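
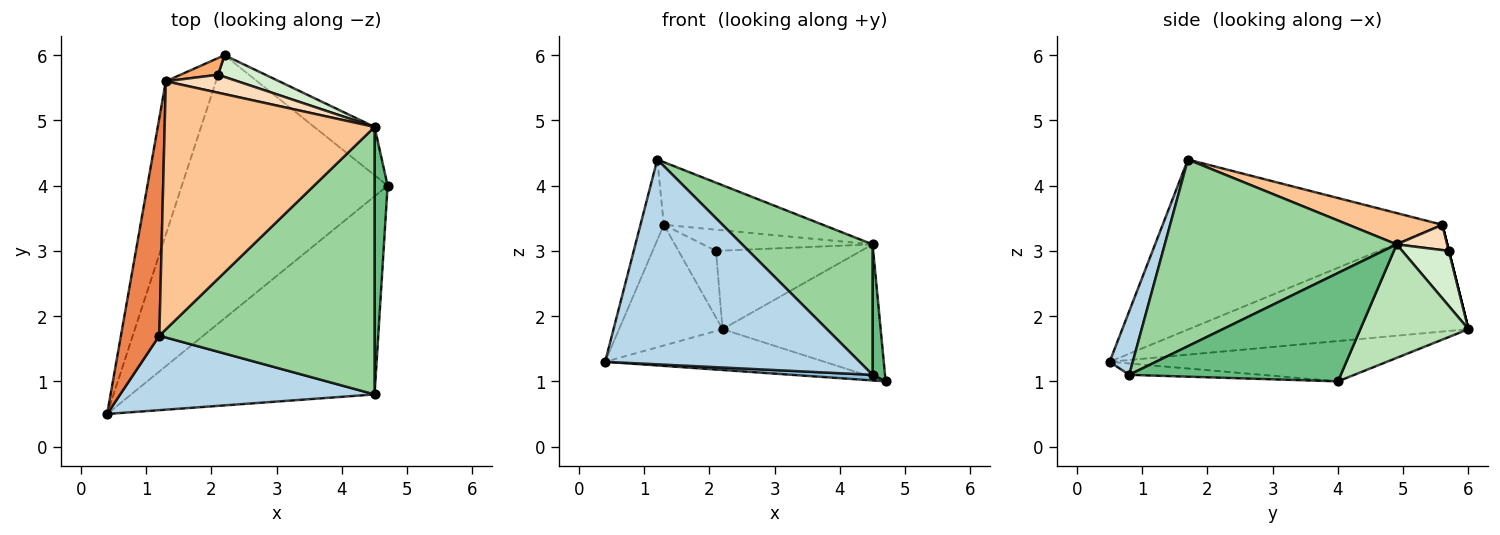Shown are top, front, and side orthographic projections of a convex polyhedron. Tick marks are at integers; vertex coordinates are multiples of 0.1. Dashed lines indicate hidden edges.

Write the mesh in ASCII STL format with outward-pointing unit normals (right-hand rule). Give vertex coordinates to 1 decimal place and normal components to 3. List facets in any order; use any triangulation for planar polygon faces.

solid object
 facet normal -0.190 0.150 -0.970
  outer loop
   vertex 2.2 6.0 1.8
   vertex 4.7 4.0 1.0
   vertex 0.4 0.5 1.3
  endloop
 endfacet
 facet normal -0.047 -0.028 -0.999
  outer loop
   vertex 4.5 0.8 1.1
   vertex 0.4 0.5 1.3
   vertex 4.7 4.0 1.0
  endloop
 endfacet
 facet normal 0.085 -0.936 0.341
  outer loop
   vertex 4.5 0.8 1.1
   vertex 1.2 1.7 4.4
   vertex 0.4 0.5 1.3
  endloop
 endfacet
 facet normal -0.858 0.318 -0.403
  outer loop
   vertex 1.3 5.6 3.4
   vertex 2.2 6.0 1.8
   vertex 0.4 0.5 1.3
  endloop
 endfacet
 facet normal -0.972 0.081 0.219
  outer loop
   vertex 1.3 5.6 3.4
   vertex 0.4 0.5 1.3
   vertex 1.2 1.7 4.4
  endloop
 endfacet
 facet normal 0.000 0.970 0.243
  outer loop
   vertex 2.1 5.7 3.0
   vertex 2.2 6.0 1.8
   vertex 1.3 5.6 3.4
  endloop
 endfacet
 facet normal 0.143 0.242 0.960
  outer loop
   vertex 4.5 4.9 3.1
   vertex 1.3 5.6 3.4
   vertex 1.2 1.7 4.4
  endloop
 endfacet
 facet normal 0.222 0.744 0.630
  outer loop
   vertex 4.5 4.9 3.1
   vertex 2.1 5.7 3.0
   vertex 1.3 5.6 3.4
  endloop
 endfacet
 facet normal 0.991 -0.058 0.119
  outer loop
   vertex 4.5 4.9 3.1
   vertex 4.5 0.8 1.1
   vertex 4.7 4.0 1.0
  endloop
 endfacet
 facet normal 0.615 -0.346 0.709
  outer loop
   vertex 4.5 4.9 3.1
   vertex 1.2 1.7 4.4
   vertex 4.5 0.8 1.1
  endloop
 endfacet
 facet normal 0.541 0.791 -0.287
  outer loop
   vertex 4.5 4.9 3.1
   vertex 4.7 4.0 1.0
   vertex 2.2 6.0 1.8
  endloop
 endfacet
 facet normal 0.296 0.921 0.255
  outer loop
   vertex 4.5 4.9 3.1
   vertex 2.2 6.0 1.8
   vertex 2.1 5.7 3.0
  endloop
 endfacet
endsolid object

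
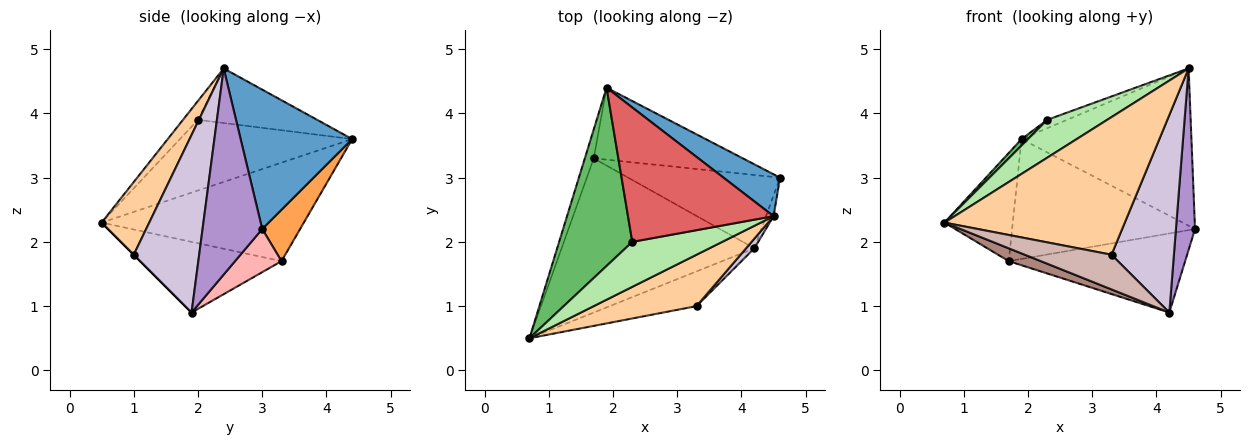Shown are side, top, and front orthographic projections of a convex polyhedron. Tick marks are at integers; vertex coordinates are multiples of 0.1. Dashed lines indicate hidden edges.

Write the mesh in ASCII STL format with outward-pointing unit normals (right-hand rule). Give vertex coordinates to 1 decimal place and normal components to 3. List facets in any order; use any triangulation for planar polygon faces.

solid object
 facet normal 0.536 0.816 0.217
  outer loop
   vertex 4.5 2.4 4.7
   vertex 4.6 3.0 2.2
   vertex 1.9 4.4 3.6
  endloop
 endfacet
 facet normal -0.944 0.319 -0.085
  outer loop
   vertex 1.7 3.3 1.7
   vertex 0.7 0.5 2.3
   vertex 1.9 4.4 3.6
  endloop
 endfacet
 facet normal 0.175 0.844 -0.507
  outer loop
   vertex 1.7 3.3 1.7
   vertex 1.9 4.4 3.6
   vertex 4.6 3.0 2.2
  endloop
 endfacet
 facet normal 0.240 -0.909 0.340
  outer loop
   vertex 3.3 1.0 1.8
   vertex 4.5 2.4 4.7
   vertex 0.7 0.5 2.3
  endloop
 endfacet
 facet normal -0.695 -0.026 0.719
  outer loop
   vertex 2.3 2.0 3.9
   vertex 1.9 4.4 3.6
   vertex 0.7 0.5 2.3
  endloop
 endfacet
 facet normal -0.159 -0.636 0.755
  outer loop
   vertex 2.3 2.0 3.9
   vertex 0.7 0.5 2.3
   vertex 4.5 2.4 4.7
  endloop
 endfacet
 facet normal -0.351 0.058 0.935
  outer loop
   vertex 2.3 2.0 3.9
   vertex 4.5 2.4 4.7
   vertex 1.9 4.4 3.6
  endloop
 endfacet
 facet normal 0.190 0.720 -0.668
  outer loop
   vertex 4.2 1.9 0.9
   vertex 1.7 3.3 1.7
   vertex 4.6 3.0 2.2
  endloop
 endfacet
 facet normal 0.952 -0.305 -0.035
  outer loop
   vertex 4.2 1.9 0.9
   vertex 4.6 3.0 2.2
   vertex 4.5 2.4 4.7
  endloop
 endfacet
 facet normal 0.723 -0.690 0.034
  outer loop
   vertex 4.2 1.9 0.9
   vertex 4.5 2.4 4.7
   vertex 3.3 1.0 1.8
  endloop
 endfacet
 facet normal -0.343 -0.078 -0.936
  outer loop
   vertex 4.2 1.9 0.9
   vertex 0.7 0.5 2.3
   vertex 1.7 3.3 1.7
  endloop
 endfacet
 facet normal 0.000 -0.707 -0.707
  outer loop
   vertex 4.2 1.9 0.9
   vertex 3.3 1.0 1.8
   vertex 0.7 0.5 2.3
  endloop
 endfacet
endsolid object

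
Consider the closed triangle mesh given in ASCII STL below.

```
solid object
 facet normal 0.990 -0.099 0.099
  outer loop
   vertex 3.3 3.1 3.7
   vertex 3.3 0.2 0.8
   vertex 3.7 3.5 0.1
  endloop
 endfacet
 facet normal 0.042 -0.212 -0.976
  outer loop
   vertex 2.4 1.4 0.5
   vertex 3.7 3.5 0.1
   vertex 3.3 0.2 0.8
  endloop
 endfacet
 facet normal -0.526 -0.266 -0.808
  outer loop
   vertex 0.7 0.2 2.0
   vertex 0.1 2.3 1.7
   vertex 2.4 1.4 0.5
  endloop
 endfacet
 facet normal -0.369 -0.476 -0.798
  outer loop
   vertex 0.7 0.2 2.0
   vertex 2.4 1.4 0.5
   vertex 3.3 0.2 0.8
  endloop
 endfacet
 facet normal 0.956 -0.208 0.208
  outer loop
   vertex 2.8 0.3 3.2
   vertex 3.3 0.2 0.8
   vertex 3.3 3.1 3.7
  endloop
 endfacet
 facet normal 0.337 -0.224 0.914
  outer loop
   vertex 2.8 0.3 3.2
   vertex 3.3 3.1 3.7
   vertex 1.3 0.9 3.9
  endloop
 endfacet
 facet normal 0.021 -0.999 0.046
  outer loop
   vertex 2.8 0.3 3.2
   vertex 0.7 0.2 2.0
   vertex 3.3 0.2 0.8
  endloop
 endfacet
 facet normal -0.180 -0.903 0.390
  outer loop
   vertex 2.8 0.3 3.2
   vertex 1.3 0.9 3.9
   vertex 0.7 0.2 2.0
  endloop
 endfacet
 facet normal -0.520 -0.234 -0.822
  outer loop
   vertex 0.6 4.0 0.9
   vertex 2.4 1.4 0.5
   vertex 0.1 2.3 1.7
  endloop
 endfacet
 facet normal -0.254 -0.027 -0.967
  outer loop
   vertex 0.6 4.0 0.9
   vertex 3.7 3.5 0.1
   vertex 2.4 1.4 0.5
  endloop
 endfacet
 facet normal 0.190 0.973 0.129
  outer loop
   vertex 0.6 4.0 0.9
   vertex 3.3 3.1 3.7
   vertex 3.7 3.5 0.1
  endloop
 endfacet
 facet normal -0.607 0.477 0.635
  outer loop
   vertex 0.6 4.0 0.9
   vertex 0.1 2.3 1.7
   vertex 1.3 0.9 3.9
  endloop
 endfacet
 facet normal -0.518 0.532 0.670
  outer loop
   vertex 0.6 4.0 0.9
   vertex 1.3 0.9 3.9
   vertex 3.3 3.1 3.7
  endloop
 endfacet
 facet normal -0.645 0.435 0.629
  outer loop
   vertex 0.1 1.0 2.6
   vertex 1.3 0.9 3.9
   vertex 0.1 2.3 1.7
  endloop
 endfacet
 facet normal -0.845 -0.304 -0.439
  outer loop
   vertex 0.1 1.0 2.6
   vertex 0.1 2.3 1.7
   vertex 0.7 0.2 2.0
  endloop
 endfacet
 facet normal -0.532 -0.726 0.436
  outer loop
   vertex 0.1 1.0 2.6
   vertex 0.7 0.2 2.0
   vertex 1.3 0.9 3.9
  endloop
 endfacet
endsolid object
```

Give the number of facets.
16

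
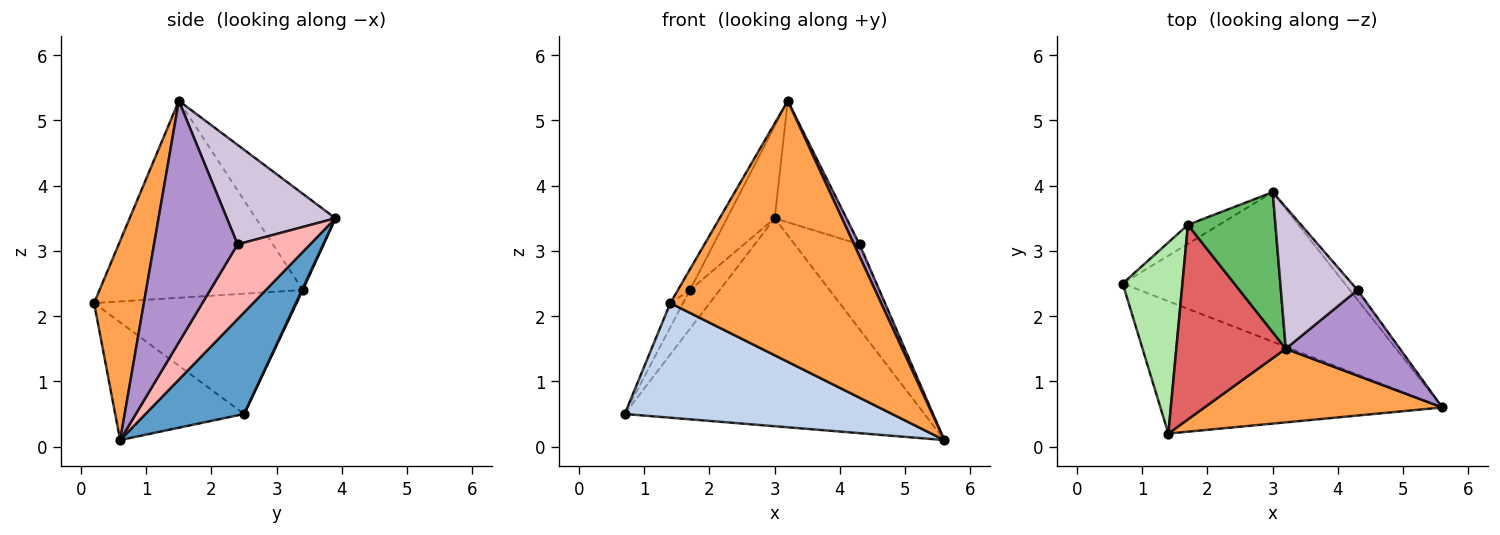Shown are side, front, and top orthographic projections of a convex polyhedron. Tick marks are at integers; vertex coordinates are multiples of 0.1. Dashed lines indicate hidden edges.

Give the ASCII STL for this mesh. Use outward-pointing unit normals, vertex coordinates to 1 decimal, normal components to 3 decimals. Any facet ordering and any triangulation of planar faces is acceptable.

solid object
 facet normal 0.258 0.784 -0.564
  outer loop
   vertex 3.0 3.9 3.5
   vertex 5.6 0.6 0.1
   vertex 0.7 2.5 0.5
  endloop
 endfacet
 facet normal -0.301 -0.624 -0.721
  outer loop
   vertex 1.4 0.2 2.2
   vertex 0.7 2.5 0.5
   vertex 5.6 0.6 0.1
  endloop
 endfacet
 facet normal 0.222 -0.938 0.265
  outer loop
   vertex 1.4 0.2 2.2
   vertex 5.6 0.6 0.1
   vertex 3.2 1.5 5.3
  endloop
 endfacet
 facet normal 0.026 0.898 -0.439
  outer loop
   vertex 1.7 3.4 2.4
   vertex 3.0 3.9 3.5
   vertex 0.7 2.5 0.5
  endloop
 endfacet
 facet normal -0.676 0.405 0.615
  outer loop
   vertex 1.7 3.4 2.4
   vertex 3.2 1.5 5.3
   vertex 3.0 3.9 3.5
  endloop
 endfacet
 facet normal -0.894 0.056 0.444
  outer loop
   vertex 1.7 3.4 2.4
   vertex 0.7 2.5 0.5
   vertex 1.4 0.2 2.2
  endloop
 endfacet
 facet normal -0.873 0.052 0.485
  outer loop
   vertex 1.7 3.4 2.4
   vertex 1.4 0.2 2.2
   vertex 3.2 1.5 5.3
  endloop
 endfacet
 facet normal 0.743 0.665 -0.077
  outer loop
   vertex 4.3 2.4 3.1
   vertex 5.6 0.6 0.1
   vertex 3.0 3.9 3.5
  endloop
 endfacet
 facet normal 0.902 -0.060 0.427
  outer loop
   vertex 4.3 2.4 3.1
   vertex 3.2 1.5 5.3
   vertex 5.6 0.6 0.1
  endloop
 endfacet
 facet normal 0.702 0.464 0.541
  outer loop
   vertex 4.3 2.4 3.1
   vertex 3.0 3.9 3.5
   vertex 3.2 1.5 5.3
  endloop
 endfacet
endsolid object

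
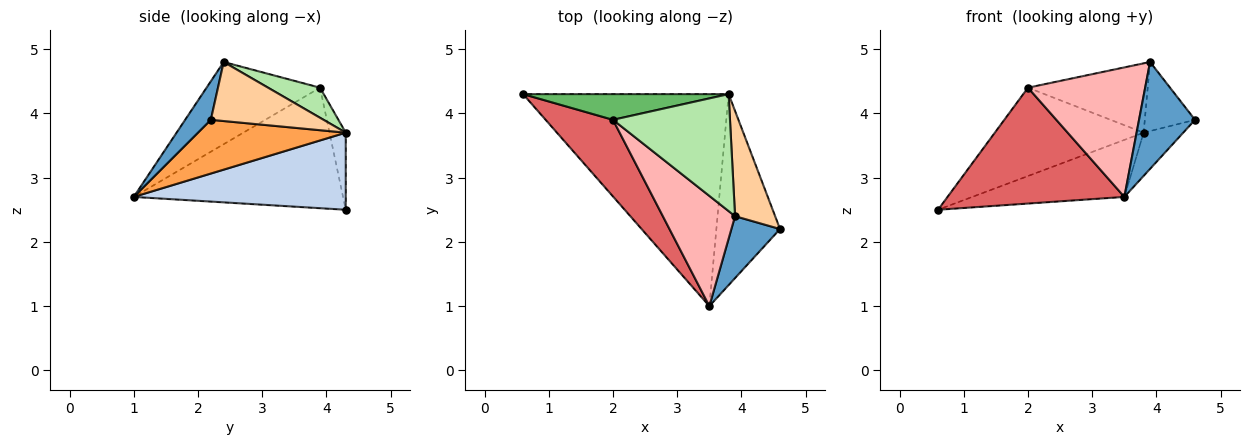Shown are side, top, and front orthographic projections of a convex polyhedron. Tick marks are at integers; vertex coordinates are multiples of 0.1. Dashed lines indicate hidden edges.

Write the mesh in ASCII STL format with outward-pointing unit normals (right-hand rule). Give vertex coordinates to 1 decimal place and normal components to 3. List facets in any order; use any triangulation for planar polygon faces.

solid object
 facet normal 0.369 -0.804 0.466
  outer loop
   vertex 3.9 2.4 4.8
   vertex 3.5 1.0 2.7
   vertex 4.6 2.2 3.9
  endloop
 endfacet
 facet normal 0.340 0.244 -0.908
  outer loop
   vertex 3.8 4.3 3.7
   vertex 3.5 1.0 2.7
   vertex 0.6 4.3 2.5
  endloop
 endfacet
 facet normal 0.636 0.170 -0.753
  outer loop
   vertex 3.8 4.3 3.7
   vertex 4.6 2.2 3.9
   vertex 3.5 1.0 2.7
  endloop
 endfacet
 facet normal 0.776 0.346 0.527
  outer loop
   vertex 3.8 4.3 3.7
   vertex 3.9 2.4 4.8
   vertex 4.6 2.2 3.9
  endloop
 endfacet
 facet normal -0.104 0.955 0.278
  outer loop
   vertex 2.0 3.9 4.4
   vertex 3.8 4.3 3.7
   vertex 0.6 4.3 2.5
  endloop
 endfacet
 facet normal 0.216 0.498 0.840
  outer loop
   vertex 2.0 3.9 4.4
   vertex 3.9 2.4 4.8
   vertex 3.8 4.3 3.7
  endloop
 endfacet
 facet normal -0.702 -0.594 0.393
  outer loop
   vertex 2.0 3.9 4.4
   vertex 0.6 4.3 2.5
   vertex 3.5 1.0 2.7
  endloop
 endfacet
 facet normal -0.594 -0.613 0.522
  outer loop
   vertex 2.0 3.9 4.4
   vertex 3.5 1.0 2.7
   vertex 3.9 2.4 4.8
  endloop
 endfacet
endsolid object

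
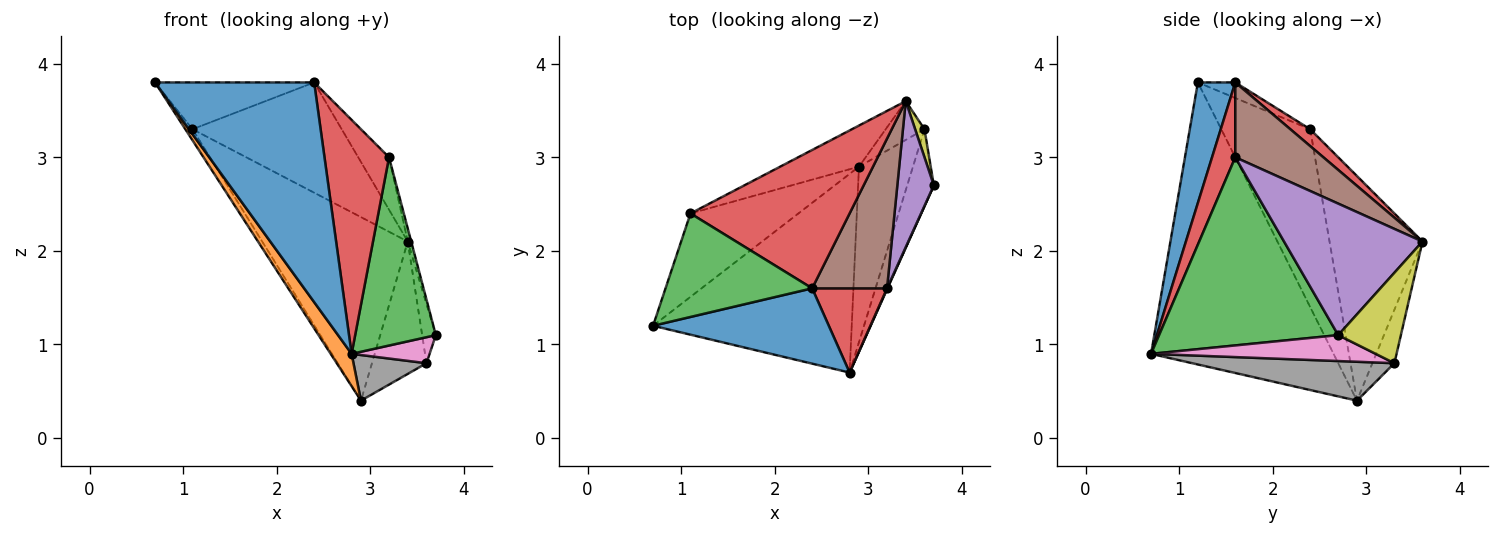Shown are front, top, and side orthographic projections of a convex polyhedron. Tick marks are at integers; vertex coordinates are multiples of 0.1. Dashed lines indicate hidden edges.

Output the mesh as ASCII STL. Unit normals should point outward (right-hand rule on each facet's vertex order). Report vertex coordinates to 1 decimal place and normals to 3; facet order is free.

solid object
 facet normal 0.217 -0.923 0.317
  outer loop
   vertex 2.4 1.6 3.8
   vertex 0.7 1.2 3.8
   vertex 2.8 0.7 0.9
  endloop
 endfacet
 facet normal -0.814 -0.093 -0.573
  outer loop
   vertex 2.9 2.9 0.4
   vertex 2.8 0.7 0.9
   vertex 0.7 1.2 3.8
  endloop
 endfacet
 facet normal 0.912 -0.411 0.002
  outer loop
   vertex 3.2 1.6 3.0
   vertex 2.8 0.7 0.9
   vertex 3.7 2.7 1.1
  endloop
 endfacet
 facet normal 0.321 -0.891 0.321
  outer loop
   vertex 3.2 1.6 3.0
   vertex 2.4 1.6 3.8
   vertex 2.8 0.7 0.9
  endloop
 endfacet
 facet normal 0.963 0.024 0.267
  outer loop
   vertex 3.2 1.6 3.0
   vertex 3.7 2.7 1.1
   vertex 3.4 3.6 2.1
  endloop
 endfacet
 facet normal 0.686 0.240 0.686
  outer loop
   vertex 3.2 1.6 3.0
   vertex 3.4 3.6 2.1
   vertex 2.4 1.6 3.8
  endloop
 endfacet
 facet normal 0.678 -0.235 -0.697
  outer loop
   vertex 3.6 3.3 0.8
   vertex 3.7 2.7 1.1
   vertex 2.8 0.7 0.9
  endloop
 endfacet
 facet normal 0.572 -0.206 -0.794
  outer loop
   vertex 3.6 3.3 0.8
   vertex 2.8 0.7 0.9
   vertex 2.9 2.9 0.4
  endloop
 endfacet
 facet normal 0.972 0.212 0.101
  outer loop
   vertex 3.6 3.3 0.8
   vertex 3.4 3.6 2.1
   vertex 3.7 2.7 1.1
  endloop
 endfacet
 facet normal -0.362 0.895 -0.262
  outer loop
   vertex 3.6 3.3 0.8
   vertex 2.9 2.9 0.4
   vertex 3.4 3.6 2.1
  endloop
 endfacet
 facet normal -0.853 0.069 -0.518
  outer loop
   vertex 1.1 2.4 3.3
   vertex 2.9 2.9 0.4
   vertex 0.7 1.2 3.8
  endloop
 endfacet
 facet normal -0.529 0.828 -0.185
  outer loop
   vertex 1.1 2.4 3.3
   vertex 3.4 3.6 2.1
   vertex 2.9 2.9 0.4
  endloop
 endfacet
 facet normal -0.096 0.410 0.907
  outer loop
   vertex 1.1 2.4 3.3
   vertex 0.7 1.2 3.8
   vertex 2.4 1.6 3.8
  endloop
 endfacet
 facet normal 0.083 0.621 0.779
  outer loop
   vertex 1.1 2.4 3.3
   vertex 2.4 1.6 3.8
   vertex 3.4 3.6 2.1
  endloop
 endfacet
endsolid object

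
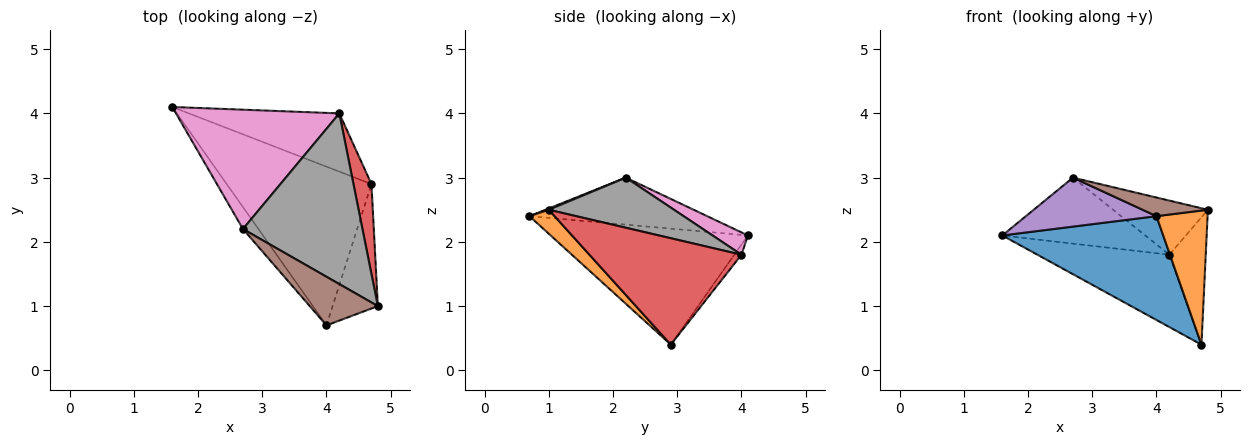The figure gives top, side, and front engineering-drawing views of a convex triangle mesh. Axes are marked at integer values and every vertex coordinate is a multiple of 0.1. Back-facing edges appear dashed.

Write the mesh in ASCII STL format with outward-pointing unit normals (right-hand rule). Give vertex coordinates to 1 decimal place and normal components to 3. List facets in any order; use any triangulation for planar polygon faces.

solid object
 facet normal -0.557 -0.455 -0.695
  outer loop
   vertex 4.0 0.7 2.4
   vertex 1.6 4.1 2.1
   vertex 4.7 2.9 0.4
  endloop
 endfacet
 facet normal 0.339 -0.690 -0.640
  outer loop
   vertex 4.0 0.7 2.4
   vertex 4.7 2.9 0.4
   vertex 4.8 1.0 2.5
  endloop
 endfacet
 facet normal -0.042 0.778 -0.627
  outer loop
   vertex 4.2 4.0 1.8
   vertex 4.7 2.9 0.4
   vertex 1.6 4.1 2.1
  endloop
 endfacet
 facet normal 0.960 0.230 0.162
  outer loop
   vertex 4.2 4.0 1.8
   vertex 4.8 1.0 2.5
   vertex 4.7 2.9 0.4
  endloop
 endfacet
 facet normal -0.779 -0.572 -0.256
  outer loop
   vertex 2.7 2.2 3.0
   vertex 1.6 4.1 2.1
   vertex 4.0 0.7 2.4
  endloop
 endfacet
 facet normal 0.018 -0.358 0.934
  outer loop
   vertex 2.7 2.2 3.0
   vertex 4.0 0.7 2.4
   vertex 4.8 1.0 2.5
  endloop
 endfacet
 facet normal 0.119 0.480 0.869
  outer loop
   vertex 2.7 2.2 3.0
   vertex 4.2 4.0 1.8
   vertex 1.6 4.1 2.1
  endloop
 endfacet
 facet normal 0.371 0.281 0.885
  outer loop
   vertex 2.7 2.2 3.0
   vertex 4.8 1.0 2.5
   vertex 4.2 4.0 1.8
  endloop
 endfacet
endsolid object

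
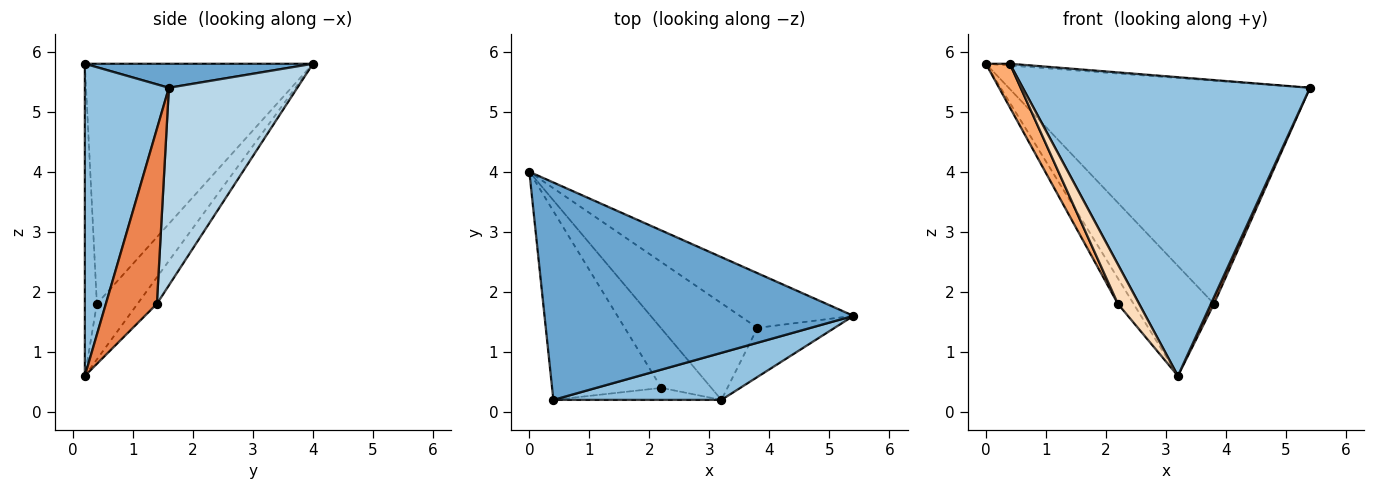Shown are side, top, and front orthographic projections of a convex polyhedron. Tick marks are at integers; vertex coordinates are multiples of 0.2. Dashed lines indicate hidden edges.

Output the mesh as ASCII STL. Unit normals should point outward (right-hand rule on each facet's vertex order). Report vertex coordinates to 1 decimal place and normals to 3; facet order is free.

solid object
 facet normal 0.077 0.008 0.997
  outer loop
   vertex 0.4 0.2 5.8
   vertex 5.4 1.6 5.4
   vertex 0.0 4.0 5.8
  endloop
 endfacet
 facet normal 0.278 -0.949 0.150
  outer loop
   vertex 3.2 0.2 0.6
   vertex 5.4 1.6 5.4
   vertex 0.4 0.2 5.8
  endloop
 endfacet
 facet normal 0.383 0.897 -0.220
  outer loop
   vertex 3.8 1.4 1.8
   vertex 0.0 4.0 5.8
   vertex 5.4 1.6 5.4
  endloop
 endfacet
 facet normal -0.178 0.739 -0.650
  outer loop
   vertex 3.8 1.4 1.8
   vertex 3.2 0.2 0.6
   vertex 0.0 4.0 5.8
  endloop
 endfacet
 facet normal 0.914 -0.054 -0.403
  outer loop
   vertex 3.8 1.4 1.8
   vertex 5.4 1.6 5.4
   vertex 3.2 0.2 0.6
  endloop
 endfacet
 facet normal -0.906 -0.095 -0.412
  outer loop
   vertex 2.2 0.4 1.8
   vertex 0.4 0.2 5.8
   vertex 0.0 4.0 5.8
  endloop
 endfacet
 facet normal -0.715 0.276 -0.642
  outer loop
   vertex 2.2 0.4 1.8
   vertex 0.0 4.0 5.8
   vertex 3.2 0.2 0.6
  endloop
 endfacet
 facet normal -0.476 -0.842 -0.256
  outer loop
   vertex 2.2 0.4 1.8
   vertex 3.2 0.2 0.6
   vertex 0.4 0.2 5.8
  endloop
 endfacet
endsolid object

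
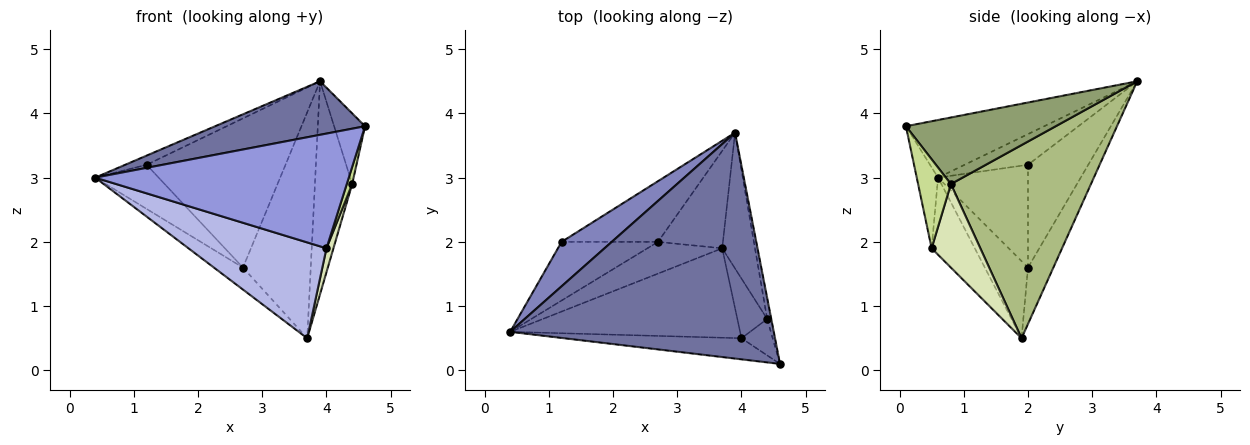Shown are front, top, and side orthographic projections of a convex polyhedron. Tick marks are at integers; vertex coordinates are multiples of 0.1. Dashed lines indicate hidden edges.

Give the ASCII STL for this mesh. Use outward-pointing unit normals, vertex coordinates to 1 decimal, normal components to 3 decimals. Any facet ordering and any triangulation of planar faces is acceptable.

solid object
 facet normal -0.208 -0.226 0.952
  outer loop
   vertex 3.9 3.7 4.5
   vertex 0.4 0.6 3.0
   vertex 4.6 0.1 3.8
  endloop
 endfacet
 facet normal -0.514 0.174 0.840
  outer loop
   vertex 1.2 2.0 3.2
   vertex 0.4 0.6 3.0
   vertex 3.9 3.7 4.5
  endloop
 endfacet
 facet normal -0.082 -0.980 -0.180
  outer loop
   vertex 4.0 0.5 1.9
   vertex 4.6 0.1 3.8
   vertex 0.4 0.6 3.0
  endloop
 endfacet
 facet normal -0.223 -0.713 -0.665
  outer loop
   vertex 4.0 0.5 1.9
   vertex 0.4 0.6 3.0
   vertex 3.7 1.9 0.5
  endloop
 endfacet
 facet normal 0.978 0.202 -0.060
  outer loop
   vertex 4.4 0.8 2.9
   vertex 3.9 3.7 4.5
   vertex 4.6 0.1 3.8
  endloop
 endfacet
 facet normal 0.954 0.254 -0.162
  outer loop
   vertex 4.4 0.8 2.9
   vertex 3.7 1.9 0.5
   vertex 3.9 3.7 4.5
  endloop
 endfacet
 facet normal 0.932 -0.154 -0.327
  outer loop
   vertex 4.4 0.8 2.9
   vertex 4.6 0.1 3.8
   vertex 4.0 0.5 1.9
  endloop
 endfacet
 facet normal 0.933 -0.133 -0.333
  outer loop
   vertex 4.4 0.8 2.9
   vertex 4.0 0.5 1.9
   vertex 3.7 1.9 0.5
  endloop
 endfacet
 facet normal -0.325 0.868 -0.375
  outer loop
   vertex 2.7 2.0 1.6
   vertex 3.9 3.7 4.5
   vertex 3.7 1.9 0.5
  endloop
 endfacet
 facet normal -0.373 0.860 -0.350
  outer loop
   vertex 2.7 2.0 1.6
   vertex 1.2 2.0 3.2
   vertex 3.9 3.7 4.5
  endloop
 endfacet
 facet normal -0.646 0.435 -0.627
  outer loop
   vertex 2.7 2.0 1.6
   vertex 3.7 1.9 0.5
   vertex 0.4 0.6 3.0
  endloop
 endfacet
 facet normal -0.649 0.458 -0.608
  outer loop
   vertex 2.7 2.0 1.6
   vertex 0.4 0.6 3.0
   vertex 1.2 2.0 3.2
  endloop
 endfacet
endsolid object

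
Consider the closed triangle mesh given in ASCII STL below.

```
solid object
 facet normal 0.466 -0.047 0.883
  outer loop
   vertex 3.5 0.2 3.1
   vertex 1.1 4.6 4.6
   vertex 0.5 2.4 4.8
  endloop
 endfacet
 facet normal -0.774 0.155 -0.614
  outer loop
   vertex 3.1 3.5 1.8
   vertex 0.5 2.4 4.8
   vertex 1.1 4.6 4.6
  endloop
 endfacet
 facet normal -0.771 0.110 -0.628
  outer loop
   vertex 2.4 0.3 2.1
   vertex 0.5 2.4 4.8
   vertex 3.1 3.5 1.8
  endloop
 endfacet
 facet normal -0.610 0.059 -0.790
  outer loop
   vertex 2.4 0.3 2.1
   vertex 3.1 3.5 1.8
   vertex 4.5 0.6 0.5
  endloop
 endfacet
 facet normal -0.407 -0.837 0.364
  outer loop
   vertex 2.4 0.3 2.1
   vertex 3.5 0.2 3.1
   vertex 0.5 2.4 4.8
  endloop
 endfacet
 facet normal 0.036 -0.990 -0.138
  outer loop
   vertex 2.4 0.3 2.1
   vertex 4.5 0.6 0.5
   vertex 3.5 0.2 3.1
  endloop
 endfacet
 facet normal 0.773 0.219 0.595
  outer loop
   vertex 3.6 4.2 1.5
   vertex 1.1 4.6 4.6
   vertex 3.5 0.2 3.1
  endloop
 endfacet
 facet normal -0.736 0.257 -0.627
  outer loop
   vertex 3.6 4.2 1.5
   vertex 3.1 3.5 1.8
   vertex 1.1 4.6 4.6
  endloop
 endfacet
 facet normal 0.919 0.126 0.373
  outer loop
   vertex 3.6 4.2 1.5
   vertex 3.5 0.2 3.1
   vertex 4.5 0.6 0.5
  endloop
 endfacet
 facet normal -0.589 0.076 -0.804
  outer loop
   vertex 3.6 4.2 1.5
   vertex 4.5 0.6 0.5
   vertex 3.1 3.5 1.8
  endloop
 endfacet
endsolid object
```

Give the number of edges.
15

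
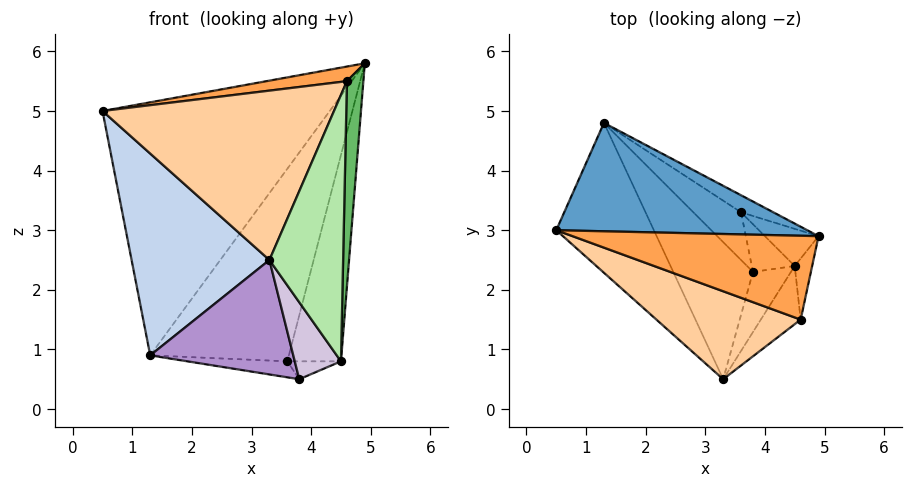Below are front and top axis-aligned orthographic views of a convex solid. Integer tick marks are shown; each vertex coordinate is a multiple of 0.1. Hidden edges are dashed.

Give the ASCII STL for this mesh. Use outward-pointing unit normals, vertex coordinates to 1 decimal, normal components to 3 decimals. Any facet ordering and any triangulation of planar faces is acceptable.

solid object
 facet normal -0.051 0.918 0.393
  outer loop
   vertex 1.3 4.8 0.9
   vertex 0.5 3.0 5.0
   vertex 4.9 2.9 5.8
  endloop
 endfacet
 facet normal -0.781 -0.502 -0.373
  outer loop
   vertex 1.3 4.8 0.9
   vertex 3.3 0.5 2.5
   vertex 0.5 3.0 5.0
  endloop
 endfacet
 facet normal -0.180 -0.169 0.969
  outer loop
   vertex 4.6 1.5 5.5
   vertex 4.9 2.9 5.8
   vertex 0.5 3.0 5.0
  endloop
 endfacet
 facet normal -0.356 -0.829 0.431
  outer loop
   vertex 4.6 1.5 5.5
   vertex 0.5 3.0 5.0
   vertex 3.3 0.5 2.5
  endloop
 endfacet
 facet normal 0.979 -0.197 -0.059
  outer loop
   vertex 4.6 1.5 5.5
   vertex 4.5 2.4 0.8
   vertex 4.9 2.9 5.8
  endloop
 endfacet
 facet normal 0.779 -0.612 -0.134
  outer loop
   vertex 4.6 1.5 5.5
   vertex 3.3 0.5 2.5
   vertex 4.5 2.4 0.8
  endloop
 endfacet
 facet normal 0.543 0.837 -0.074
  outer loop
   vertex 3.6 3.3 0.8
   vertex 1.3 4.8 0.9
   vertex 4.9 2.9 5.8
  endloop
 endfacet
 facet normal 0.701 0.701 -0.126
  outer loop
   vertex 3.6 3.3 0.8
   vertex 4.9 2.9 5.8
   vertex 4.5 2.4 0.8
  endloop
 endfacet
 facet normal -0.607 -0.509 -0.610
  outer loop
   vertex 3.8 2.3 0.5
   vertex 3.3 0.5 2.5
   vertex 1.3 4.8 0.9
  endloop
 endfacet
 facet normal 0.352 -0.738 -0.576
  outer loop
   vertex 3.8 2.3 0.5
   vertex 4.5 2.4 0.8
   vertex 3.3 0.5 2.5
  endloop
 endfacet
 facet normal 0.164 0.313 -0.935
  outer loop
   vertex 3.8 2.3 0.5
   vertex 1.3 4.8 0.9
   vertex 3.6 3.3 0.8
  endloop
 endfacet
 facet normal 0.331 0.331 -0.883
  outer loop
   vertex 3.8 2.3 0.5
   vertex 3.6 3.3 0.8
   vertex 4.5 2.4 0.8
  endloop
 endfacet
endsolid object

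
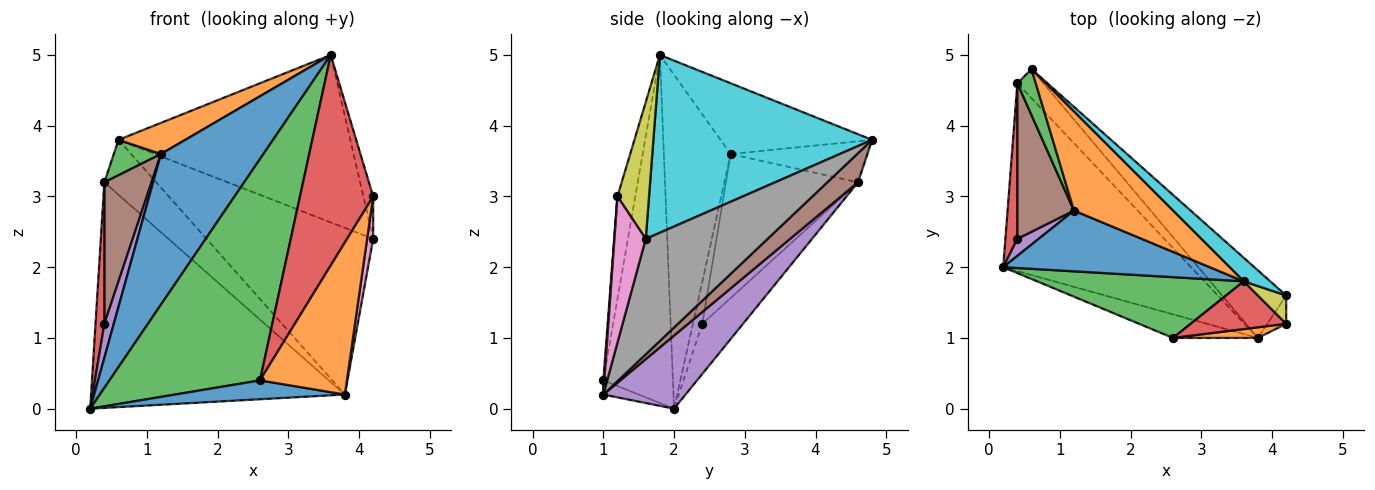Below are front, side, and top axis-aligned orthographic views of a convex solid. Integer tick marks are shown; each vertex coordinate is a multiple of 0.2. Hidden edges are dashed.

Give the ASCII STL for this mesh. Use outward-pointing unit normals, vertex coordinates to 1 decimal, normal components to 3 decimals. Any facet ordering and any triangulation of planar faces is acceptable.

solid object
 facet normal -0.129 -0.619 -0.774
  outer loop
   vertex 2.6 1.0 0.4
   vertex 0.2 2.0 0.0
   vertex 3.8 1.0 0.2
  endloop
 endfacet
 facet normal 0.012 -0.998 0.070
  outer loop
   vertex 2.6 1.0 0.4
   vertex 3.8 1.0 0.2
   vertex 4.2 1.2 3.0
  endloop
 endfacet
 facet normal -0.407 -0.881 0.242
  outer loop
   vertex 2.6 1.0 0.4
   vertex 3.6 1.8 5.0
   vertex 0.2 2.0 0.0
  endloop
 endfacet
 facet normal -0.231 -0.949 0.215
  outer loop
   vertex 2.6 1.0 0.4
   vertex 4.2 1.2 3.0
   vertex 3.6 1.8 5.0
  endloop
 endfacet
 facet normal 0.242 0.746 -0.621
  outer loop
   vertex 0.4 4.6 3.2
   vertex 3.8 1.0 0.2
   vertex 0.2 2.0 0.0
  endloop
 endfacet
 facet normal 0.463 0.783 -0.415
  outer loop
   vertex 0.4 4.6 3.2
   vertex 0.6 4.8 3.8
   vertex 3.8 1.0 0.2
  endloop
 endfacet
 facet normal 0.974 -0.189 -0.126
  outer loop
   vertex 4.2 1.6 2.4
   vertex 4.2 1.2 3.0
   vertex 3.8 1.0 0.2
  endloop
 endfacet
 facet normal 0.561 0.767 -0.311
  outer loop
   vertex 4.2 1.6 2.4
   vertex 3.8 1.0 0.2
   vertex 0.6 4.8 3.8
  endloop
 endfacet
 facet normal 0.937 0.291 0.194
  outer loop
   vertex 4.2 1.6 2.4
   vertex 3.6 1.8 5.0
   vertex 4.2 1.2 3.0
  endloop
 endfacet
 facet normal 0.683 0.724 0.102
  outer loop
   vertex 4.2 1.6 2.4
   vertex 0.6 4.8 3.8
   vertex 3.6 1.8 5.0
  endloop
 endfacet
 facet normal -0.517 -0.794 0.320
  outer loop
   vertex 1.2 2.8 3.6
   vertex 0.2 2.0 0.0
   vertex 3.6 1.8 5.0
  endloop
 endfacet
 facet normal -0.563 -0.248 0.788
  outer loop
   vertex 1.2 2.8 3.6
   vertex 3.6 1.8 5.0
   vertex 0.6 4.8 3.8
  endloop
 endfacet
 facet normal -0.870 -0.300 0.390
  outer loop
   vertex 1.2 2.8 3.6
   vertex 0.6 4.8 3.8
   vertex 0.4 4.6 3.2
  endloop
 endfacet
 facet normal -0.952 -0.207 0.228
  outer loop
   vertex 0.4 2.4 1.2
   vertex 0.4 4.6 3.2
   vertex 0.2 2.0 0.0
  endloop
 endfacet
 facet normal -0.667 -0.667 0.333
  outer loop
   vertex 0.4 2.4 1.2
   vertex 0.2 2.0 0.0
   vertex 1.2 2.8 3.6
  endloop
 endfacet
 facet normal -0.883 -0.315 0.347
  outer loop
   vertex 0.4 2.4 1.2
   vertex 1.2 2.8 3.6
   vertex 0.4 4.6 3.2
  endloop
 endfacet
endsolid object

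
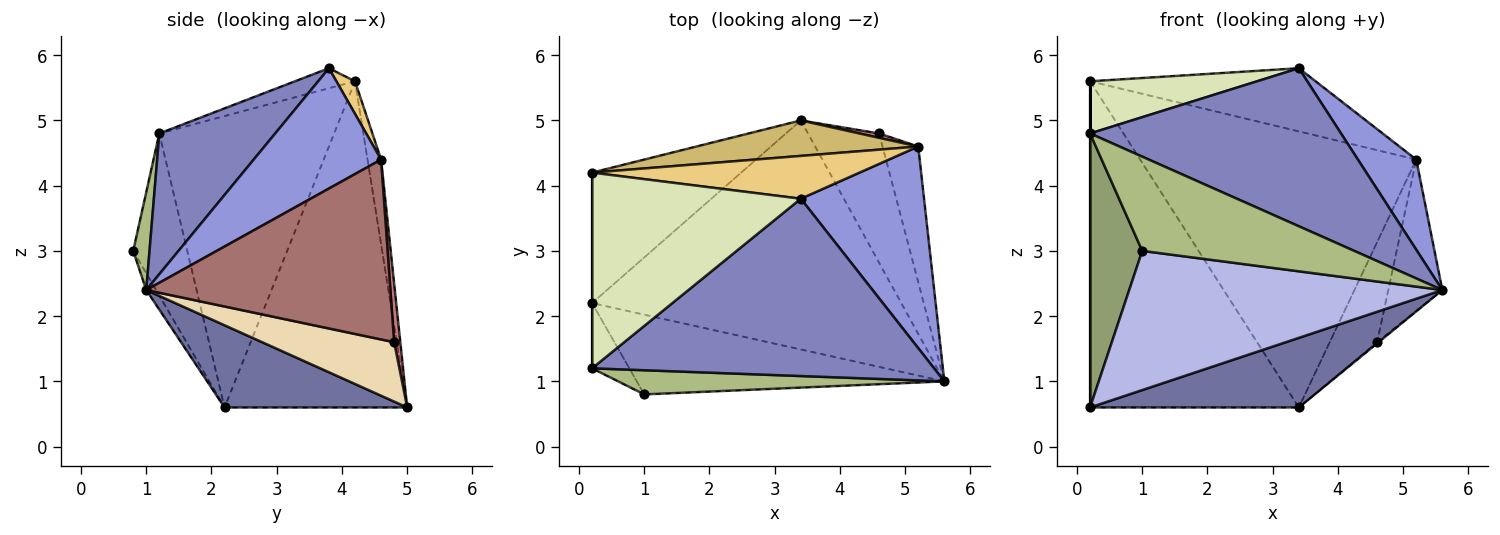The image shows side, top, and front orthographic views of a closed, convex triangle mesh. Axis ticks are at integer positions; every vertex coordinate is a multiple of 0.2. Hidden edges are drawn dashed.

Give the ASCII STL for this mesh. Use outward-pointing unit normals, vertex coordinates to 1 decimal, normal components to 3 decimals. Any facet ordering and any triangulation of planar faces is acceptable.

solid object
 facet normal 0.246 -0.282 -0.927
  outer loop
   vertex 3.4 5.0 0.6
   vertex 5.6 1.0 2.4
   vertex 0.2 2.2 0.6
  endloop
 endfacet
 facet normal 0.294 -0.636 0.714
  outer loop
   vertex 0.2 1.2 4.8
   vertex 5.6 1.0 2.4
   vertex 3.4 3.8 5.8
  endloop
 endfacet
 facet normal 0.665 -0.305 0.681
  outer loop
   vertex 5.2 4.6 4.4
   vertex 3.4 3.8 5.8
   vertex 5.6 1.0 2.4
  endloop
 endfacet
 facet normal -0.027 -0.867 -0.497
  outer loop
   vertex 1.0 0.8 3.0
   vertex 0.2 2.2 0.6
   vertex 5.6 1.0 2.4
  endloop
 endfacet
 facet normal -0.710 -0.685 -0.163
  outer loop
   vertex 1.0 0.8 3.0
   vertex 0.2 1.2 4.8
   vertex 0.2 2.2 0.6
  endloop
 endfacet
 facet normal 0.074 -0.966 0.248
  outer loop
   vertex 1.0 0.8 3.0
   vertex 5.6 1.0 2.4
   vertex 0.2 1.2 4.8
  endloop
 endfacet
 facet normal -1.000 0.000 0.000
  outer loop
   vertex 0.2 4.2 5.6
   vertex 0.2 2.2 0.6
   vertex 0.2 1.2 4.8
  endloop
 endfacet
 facet normal -0.092 -0.257 0.962
  outer loop
   vertex 0.2 4.2 5.6
   vertex 0.2 1.2 4.8
   vertex 3.4 3.8 5.8
  endloop
 endfacet
 facet normal -0.631 0.721 -0.288
  outer loop
   vertex 0.2 4.2 5.6
   vertex 3.4 5.0 0.6
   vertex 0.2 2.2 0.6
  endloop
 endfacet
 facet normal -0.049 0.991 0.127
  outer loop
   vertex 0.2 4.2 5.6
   vertex 5.2 4.6 4.4
   vertex 3.4 5.0 0.6
  endloop
 endfacet
 facet normal 0.068 0.826 0.560
  outer loop
   vertex 0.2 4.2 5.6
   vertex 3.4 3.8 5.8
   vertex 5.2 4.6 4.4
  endloop
 endfacet
 facet normal 0.641 0.007 -0.768
  outer loop
   vertex 4.6 4.8 1.6
   vertex 5.6 1.0 2.4
   vertex 3.4 5.0 0.6
  endloop
 endfacet
 facet normal 0.959 0.212 -0.190
  outer loop
   vertex 4.6 4.8 1.6
   vertex 5.2 4.6 4.4
   vertex 5.6 1.0 2.4
  endloop
 endfacet
 facet normal 0.129 0.991 0.043
  outer loop
   vertex 4.6 4.8 1.6
   vertex 3.4 5.0 0.6
   vertex 5.2 4.6 4.4
  endloop
 endfacet
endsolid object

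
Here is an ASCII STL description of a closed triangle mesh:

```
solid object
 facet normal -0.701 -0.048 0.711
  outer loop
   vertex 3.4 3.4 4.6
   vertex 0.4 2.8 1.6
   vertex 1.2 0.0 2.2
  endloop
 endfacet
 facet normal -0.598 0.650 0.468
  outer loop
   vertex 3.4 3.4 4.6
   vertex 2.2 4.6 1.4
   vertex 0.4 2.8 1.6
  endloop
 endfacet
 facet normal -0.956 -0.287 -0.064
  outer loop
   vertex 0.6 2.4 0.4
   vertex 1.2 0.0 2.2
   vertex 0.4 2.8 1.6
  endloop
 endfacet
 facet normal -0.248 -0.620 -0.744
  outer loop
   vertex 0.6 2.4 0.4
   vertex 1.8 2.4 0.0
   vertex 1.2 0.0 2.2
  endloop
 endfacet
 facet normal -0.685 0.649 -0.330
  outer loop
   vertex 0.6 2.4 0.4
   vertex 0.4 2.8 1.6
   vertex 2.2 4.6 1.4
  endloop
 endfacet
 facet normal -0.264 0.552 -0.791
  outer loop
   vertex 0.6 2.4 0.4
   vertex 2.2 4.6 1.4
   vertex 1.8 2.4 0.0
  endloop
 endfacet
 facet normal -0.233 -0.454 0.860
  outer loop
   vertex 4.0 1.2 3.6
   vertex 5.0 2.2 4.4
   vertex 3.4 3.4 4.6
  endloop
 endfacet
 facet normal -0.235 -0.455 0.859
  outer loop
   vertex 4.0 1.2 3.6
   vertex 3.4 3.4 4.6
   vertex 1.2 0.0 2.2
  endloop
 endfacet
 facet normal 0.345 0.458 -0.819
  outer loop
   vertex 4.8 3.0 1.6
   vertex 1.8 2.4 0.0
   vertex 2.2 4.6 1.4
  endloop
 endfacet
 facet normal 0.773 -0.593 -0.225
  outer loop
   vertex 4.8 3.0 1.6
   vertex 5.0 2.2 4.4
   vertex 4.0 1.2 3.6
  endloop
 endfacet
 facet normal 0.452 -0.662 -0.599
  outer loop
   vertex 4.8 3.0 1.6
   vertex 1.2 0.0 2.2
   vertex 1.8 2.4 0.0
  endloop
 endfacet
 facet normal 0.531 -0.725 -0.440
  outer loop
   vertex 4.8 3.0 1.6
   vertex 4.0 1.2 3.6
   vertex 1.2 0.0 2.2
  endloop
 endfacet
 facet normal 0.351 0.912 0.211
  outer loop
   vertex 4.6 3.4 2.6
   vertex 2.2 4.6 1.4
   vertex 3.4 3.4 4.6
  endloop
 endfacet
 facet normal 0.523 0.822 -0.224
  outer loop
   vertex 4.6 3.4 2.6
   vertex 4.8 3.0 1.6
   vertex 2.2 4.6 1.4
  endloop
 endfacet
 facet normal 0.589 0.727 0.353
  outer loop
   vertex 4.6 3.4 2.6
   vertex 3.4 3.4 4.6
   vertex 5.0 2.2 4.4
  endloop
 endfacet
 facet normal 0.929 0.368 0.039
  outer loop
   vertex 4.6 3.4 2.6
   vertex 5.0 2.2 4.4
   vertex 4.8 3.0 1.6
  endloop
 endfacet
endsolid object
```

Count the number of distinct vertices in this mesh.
10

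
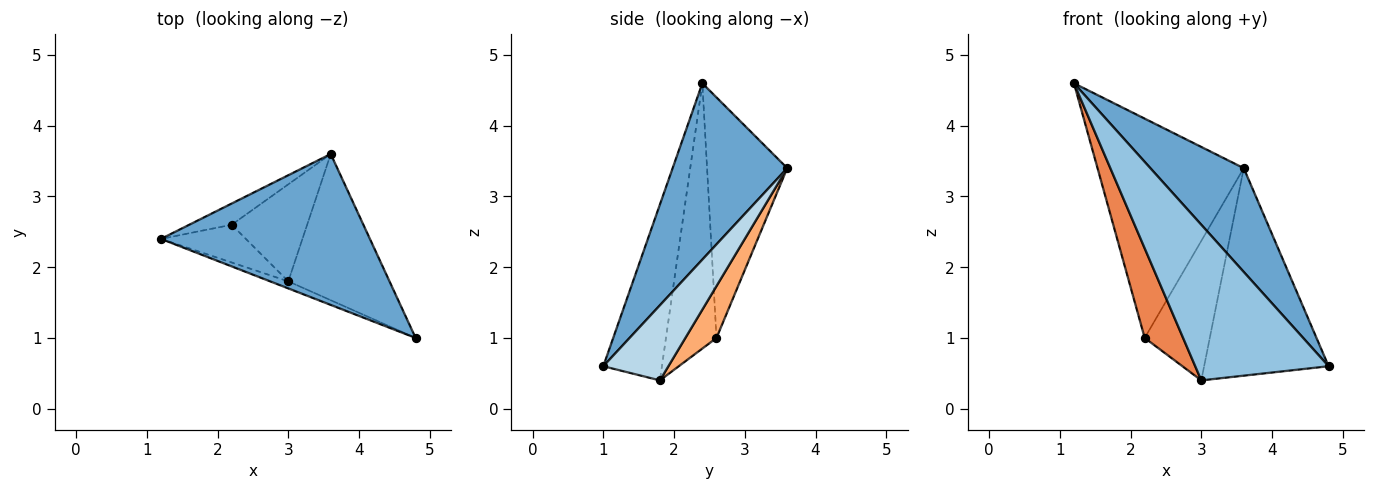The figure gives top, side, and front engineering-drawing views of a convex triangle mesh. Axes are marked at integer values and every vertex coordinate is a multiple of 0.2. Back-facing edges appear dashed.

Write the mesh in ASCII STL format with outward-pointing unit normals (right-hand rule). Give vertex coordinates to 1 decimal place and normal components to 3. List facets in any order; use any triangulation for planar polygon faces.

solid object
 facet normal 0.571 -0.465 0.677
  outer loop
   vertex 3.6 3.6 3.4
   vertex 1.2 2.4 4.6
   vertex 4.8 1.0 0.6
  endloop
 endfacet
 facet normal -0.402 -0.915 -0.042
  outer loop
   vertex 3.0 1.8 0.4
   vertex 4.8 1.0 0.6
   vertex 1.2 2.4 4.6
  endloop
 endfacet
 facet normal 0.393 0.752 -0.530
  outer loop
   vertex 3.0 1.8 0.4
   vertex 3.6 3.6 3.4
   vertex 4.8 1.0 0.6
  endloop
 endfacet
 facet normal -0.479 0.874 -0.085
  outer loop
   vertex 2.2 2.6 1.0
   vertex 1.2 2.4 4.6
   vertex 3.6 3.6 3.4
  endloop
 endfacet
 facet normal -0.772 -0.586 -0.247
  outer loop
   vertex 2.2 2.6 1.0
   vertex 3.0 1.8 0.4
   vertex 1.2 2.4 4.6
  endloop
 endfacet
 facet normal 0.365 0.764 -0.532
  outer loop
   vertex 2.2 2.6 1.0
   vertex 3.6 3.6 3.4
   vertex 3.0 1.8 0.4
  endloop
 endfacet
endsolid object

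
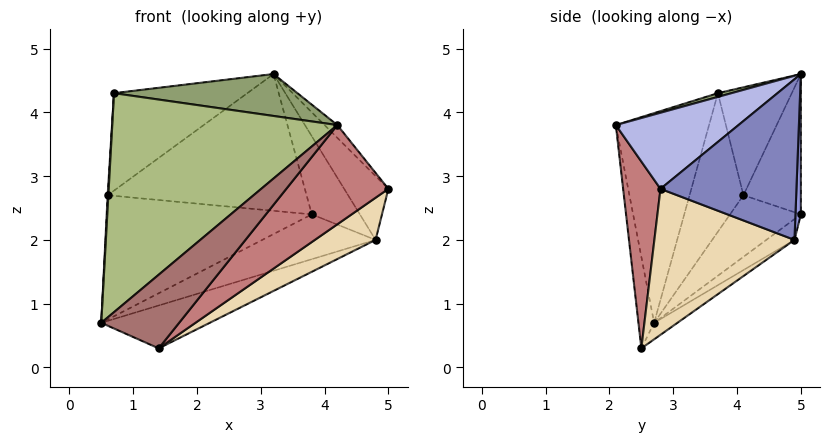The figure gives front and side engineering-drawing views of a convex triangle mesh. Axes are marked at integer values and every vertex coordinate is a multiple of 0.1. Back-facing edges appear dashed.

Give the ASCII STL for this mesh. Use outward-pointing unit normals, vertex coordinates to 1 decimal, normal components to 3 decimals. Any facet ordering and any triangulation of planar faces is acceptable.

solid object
 facet normal -0.184 0.741 -0.646
  outer loop
   vertex 4.8 4.9 2.0
   vertex 0.5 2.7 0.7
   vertex 3.8 5.0 2.4
  endloop
 endfacet
 facet normal 0.825 0.268 0.497
  outer loop
   vertex 4.8 4.9 2.0
   vertex 3.2 5.0 4.6
   vertex 5.0 2.8 2.8
  endloop
 endfacet
 facet normal 0.111 0.993 0.030
  outer loop
   vertex 4.8 4.9 2.0
   vertex 3.8 5.0 2.4
   vertex 3.2 5.0 4.6
  endloop
 endfacet
 facet normal 0.751 0.078 0.656
  outer loop
   vertex 4.2 2.1 3.8
   vertex 5.0 2.8 2.8
   vertex 3.2 5.0 4.6
  endloop
 endfacet
 facet normal 0.019 -0.260 0.965
  outer loop
   vertex 4.2 2.1 3.8
   vertex 3.2 5.0 4.6
   vertex 0.7 3.7 4.3
  endloop
 endfacet
 facet normal -0.369 -0.890 0.268
  outer loop
   vertex 4.2 2.1 3.8
   vertex 0.7 3.7 4.3
   vertex 0.5 2.7 0.7
  endloop
 endfacet
 facet normal -0.274 0.794 -0.542
  outer loop
   vertex 0.6 4.1 2.7
   vertex 3.8 5.0 2.4
   vertex 0.5 2.7 0.7
  endloop
 endfacet
 facet normal -0.998 -0.013 0.059
  outer loop
   vertex 0.6 4.1 2.7
   vertex 0.5 2.7 0.7
   vertex 0.7 3.7 4.3
  endloop
 endfacet
 facet normal -0.277 0.958 -0.075
  outer loop
   vertex 0.6 4.1 2.7
   vertex 3.2 5.0 4.6
   vertex 3.8 5.0 2.4
  endloop
 endfacet
 facet normal -0.470 0.849 0.242
  outer loop
   vertex 0.6 4.1 2.7
   vertex 0.7 3.7 4.3
   vertex 3.2 5.0 4.6
  endloop
 endfacet
 facet normal -0.151 0.705 -0.693
  outer loop
   vertex 1.4 2.5 0.3
   vertex 0.5 2.7 0.7
   vertex 4.8 4.9 2.0
  endloop
 endfacet
 facet normal 0.567 -0.246 -0.786
  outer loop
   vertex 1.4 2.5 0.3
   vertex 4.8 4.9 2.0
   vertex 5.0 2.8 2.8
  endloop
 endfacet
 facet normal -0.197 -0.979 0.046
  outer loop
   vertex 1.4 2.5 0.3
   vertex 4.2 2.1 3.8
   vertex 0.5 2.7 0.7
  endloop
 endfacet
 facet normal 0.321 -0.877 -0.357
  outer loop
   vertex 1.4 2.5 0.3
   vertex 5.0 2.8 2.8
   vertex 4.2 2.1 3.8
  endloop
 endfacet
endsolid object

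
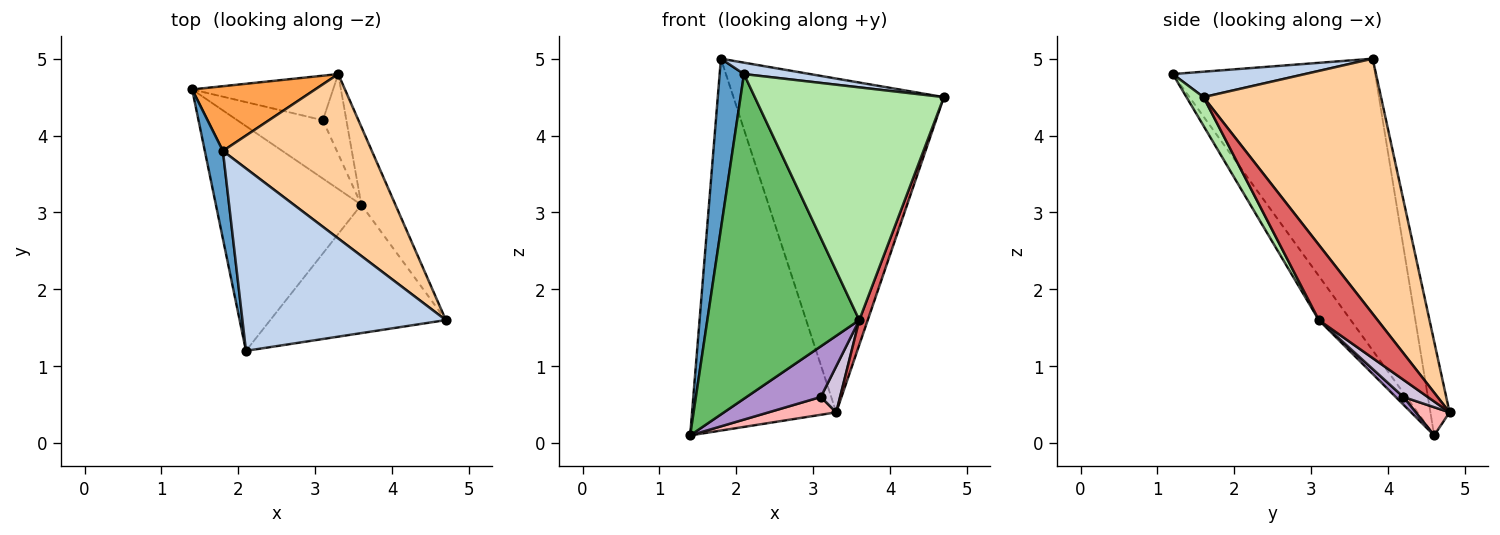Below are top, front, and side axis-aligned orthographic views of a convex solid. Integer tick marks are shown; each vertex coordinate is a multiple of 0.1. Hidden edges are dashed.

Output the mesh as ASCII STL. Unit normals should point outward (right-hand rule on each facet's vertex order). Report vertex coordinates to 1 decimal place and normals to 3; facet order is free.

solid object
 facet normal -0.991 -0.119 0.061
  outer loop
   vertex 1.8 3.8 5.0
   vertex 1.4 4.6 0.1
   vertex 2.1 1.2 4.8
  endloop
 endfacet
 facet normal 0.124 -0.062 0.990
  outer loop
   vertex 1.8 3.8 5.0
   vertex 2.1 1.2 4.8
   vertex 4.7 1.6 4.5
  endloop
 endfacet
 facet normal -0.130 0.977 0.170
  outer loop
   vertex 3.3 4.8 0.4
   vertex 1.4 4.6 0.1
   vertex 1.8 3.8 5.0
  endloop
 endfacet
 facet normal 0.603 0.715 0.352
  outer loop
   vertex 3.3 4.8 0.4
   vertex 1.8 3.8 5.0
   vertex 4.7 1.6 4.5
  endloop
 endfacet
 facet normal -0.170 -0.810 -0.561
  outer loop
   vertex 3.6 3.1 1.6
   vertex 2.1 1.2 4.8
   vertex 1.4 4.6 0.1
  endloop
 endfacet
 facet normal 0.079 -0.873 -0.481
  outer loop
   vertex 3.6 3.1 1.6
   vertex 4.7 1.6 4.5
   vertex 2.1 1.2 4.8
  endloop
 endfacet
 facet normal 0.903 -0.130 -0.410
  outer loop
   vertex 3.6 3.1 1.6
   vertex 3.3 4.8 0.4
   vertex 4.7 1.6 4.5
  endloop
 endfacet
 facet normal 0.183 -0.365 -0.913
  outer loop
   vertex 3.1 4.2 0.6
   vertex 1.4 4.6 0.1
   vertex 3.3 4.8 0.4
  endloop
 endfacet
 facet normal 0.068 -0.654 -0.753
  outer loop
   vertex 3.1 4.2 0.6
   vertex 3.6 3.1 1.6
   vertex 1.4 4.6 0.1
  endloop
 endfacet
 facet normal 0.535 -0.422 -0.732
  outer loop
   vertex 3.1 4.2 0.6
   vertex 3.3 4.8 0.4
   vertex 3.6 3.1 1.6
  endloop
 endfacet
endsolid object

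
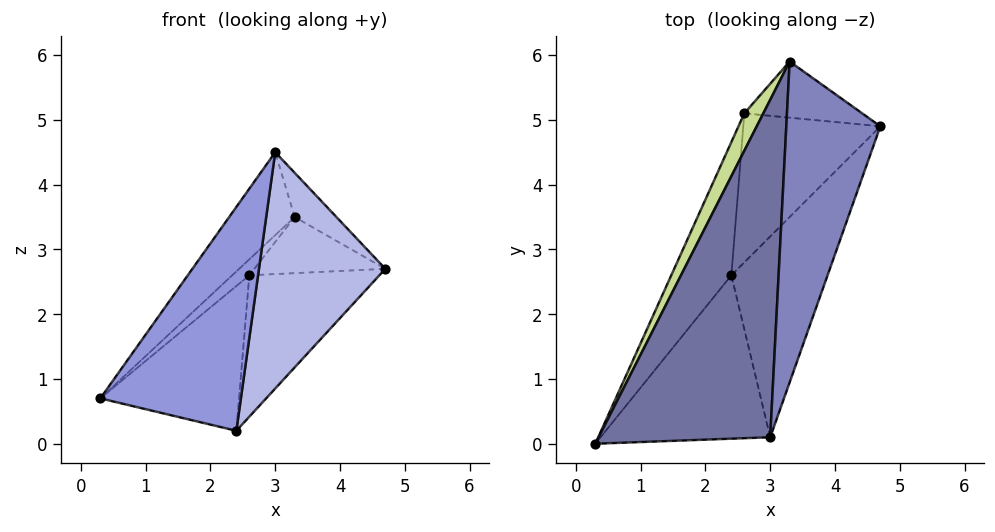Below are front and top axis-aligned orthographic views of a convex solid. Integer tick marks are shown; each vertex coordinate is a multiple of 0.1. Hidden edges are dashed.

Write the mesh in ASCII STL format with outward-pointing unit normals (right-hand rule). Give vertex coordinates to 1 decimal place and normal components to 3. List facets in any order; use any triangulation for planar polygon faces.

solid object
 facet normal -0.809 0.140 0.571
  outer loop
   vertex 3.3 5.9 3.5
   vertex 0.3 0.0 0.7
   vertex 3.0 0.1 4.5
  endloop
 endfacet
 facet normal 0.553 0.114 0.825
  outer loop
   vertex 3.3 5.9 3.5
   vertex 3.0 0.1 4.5
   vertex 4.7 4.9 2.7
  endloop
 endfacet
 facet normal 0.652 -0.613 -0.447
  outer loop
   vertex 2.4 2.6 0.2
   vertex 3.0 0.1 4.5
   vertex 0.3 0.0 0.7
  endloop
 endfacet
 facet normal 0.826 -0.429 -0.365
  outer loop
   vertex 2.4 2.6 0.2
   vertex 4.7 4.9 2.7
   vertex 3.0 0.1 4.5
  endloop
 endfacet
 facet normal 0.101 0.704 -0.704
  outer loop
   vertex 2.6 5.1 2.6
   vertex 3.3 5.9 3.5
   vertex 4.7 4.9 2.7
  endloop
 endfacet
 facet normal 0.100 0.685 -0.722
  outer loop
   vertex 2.6 5.1 2.6
   vertex 4.7 4.9 2.7
   vertex 2.4 2.6 0.2
  endloop
 endfacet
 facet normal -0.853 0.206 0.480
  outer loop
   vertex 2.6 5.1 2.6
   vertex 0.3 0.0 0.7
   vertex 3.3 5.9 3.5
  endloop
 endfacet
 facet normal -0.731 0.502 -0.462
  outer loop
   vertex 2.6 5.1 2.6
   vertex 2.4 2.6 0.2
   vertex 0.3 0.0 0.7
  endloop
 endfacet
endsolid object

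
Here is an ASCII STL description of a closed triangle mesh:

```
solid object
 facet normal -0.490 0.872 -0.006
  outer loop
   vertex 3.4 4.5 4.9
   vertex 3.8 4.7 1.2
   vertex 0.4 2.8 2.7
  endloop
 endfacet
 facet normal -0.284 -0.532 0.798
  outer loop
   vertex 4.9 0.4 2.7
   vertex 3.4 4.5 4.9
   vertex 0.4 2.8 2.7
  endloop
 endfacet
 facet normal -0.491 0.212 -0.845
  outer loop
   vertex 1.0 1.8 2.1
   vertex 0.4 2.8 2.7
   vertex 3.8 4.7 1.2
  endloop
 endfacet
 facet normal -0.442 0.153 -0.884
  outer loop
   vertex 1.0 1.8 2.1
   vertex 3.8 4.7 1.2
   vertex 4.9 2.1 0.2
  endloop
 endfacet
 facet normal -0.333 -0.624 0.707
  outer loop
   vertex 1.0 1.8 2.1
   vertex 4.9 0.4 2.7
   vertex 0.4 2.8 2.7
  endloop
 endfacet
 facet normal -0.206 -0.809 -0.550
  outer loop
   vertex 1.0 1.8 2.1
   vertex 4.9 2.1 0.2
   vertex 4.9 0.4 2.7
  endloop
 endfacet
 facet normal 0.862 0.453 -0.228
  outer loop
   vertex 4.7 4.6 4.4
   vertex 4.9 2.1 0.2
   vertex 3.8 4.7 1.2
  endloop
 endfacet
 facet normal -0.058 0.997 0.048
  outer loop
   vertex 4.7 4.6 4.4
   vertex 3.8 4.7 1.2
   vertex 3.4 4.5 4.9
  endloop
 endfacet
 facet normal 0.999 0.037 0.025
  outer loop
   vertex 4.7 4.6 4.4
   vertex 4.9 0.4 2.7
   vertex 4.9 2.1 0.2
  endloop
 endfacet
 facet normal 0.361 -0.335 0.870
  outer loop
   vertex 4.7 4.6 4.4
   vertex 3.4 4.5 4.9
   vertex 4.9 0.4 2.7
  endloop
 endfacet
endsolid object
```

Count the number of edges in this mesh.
15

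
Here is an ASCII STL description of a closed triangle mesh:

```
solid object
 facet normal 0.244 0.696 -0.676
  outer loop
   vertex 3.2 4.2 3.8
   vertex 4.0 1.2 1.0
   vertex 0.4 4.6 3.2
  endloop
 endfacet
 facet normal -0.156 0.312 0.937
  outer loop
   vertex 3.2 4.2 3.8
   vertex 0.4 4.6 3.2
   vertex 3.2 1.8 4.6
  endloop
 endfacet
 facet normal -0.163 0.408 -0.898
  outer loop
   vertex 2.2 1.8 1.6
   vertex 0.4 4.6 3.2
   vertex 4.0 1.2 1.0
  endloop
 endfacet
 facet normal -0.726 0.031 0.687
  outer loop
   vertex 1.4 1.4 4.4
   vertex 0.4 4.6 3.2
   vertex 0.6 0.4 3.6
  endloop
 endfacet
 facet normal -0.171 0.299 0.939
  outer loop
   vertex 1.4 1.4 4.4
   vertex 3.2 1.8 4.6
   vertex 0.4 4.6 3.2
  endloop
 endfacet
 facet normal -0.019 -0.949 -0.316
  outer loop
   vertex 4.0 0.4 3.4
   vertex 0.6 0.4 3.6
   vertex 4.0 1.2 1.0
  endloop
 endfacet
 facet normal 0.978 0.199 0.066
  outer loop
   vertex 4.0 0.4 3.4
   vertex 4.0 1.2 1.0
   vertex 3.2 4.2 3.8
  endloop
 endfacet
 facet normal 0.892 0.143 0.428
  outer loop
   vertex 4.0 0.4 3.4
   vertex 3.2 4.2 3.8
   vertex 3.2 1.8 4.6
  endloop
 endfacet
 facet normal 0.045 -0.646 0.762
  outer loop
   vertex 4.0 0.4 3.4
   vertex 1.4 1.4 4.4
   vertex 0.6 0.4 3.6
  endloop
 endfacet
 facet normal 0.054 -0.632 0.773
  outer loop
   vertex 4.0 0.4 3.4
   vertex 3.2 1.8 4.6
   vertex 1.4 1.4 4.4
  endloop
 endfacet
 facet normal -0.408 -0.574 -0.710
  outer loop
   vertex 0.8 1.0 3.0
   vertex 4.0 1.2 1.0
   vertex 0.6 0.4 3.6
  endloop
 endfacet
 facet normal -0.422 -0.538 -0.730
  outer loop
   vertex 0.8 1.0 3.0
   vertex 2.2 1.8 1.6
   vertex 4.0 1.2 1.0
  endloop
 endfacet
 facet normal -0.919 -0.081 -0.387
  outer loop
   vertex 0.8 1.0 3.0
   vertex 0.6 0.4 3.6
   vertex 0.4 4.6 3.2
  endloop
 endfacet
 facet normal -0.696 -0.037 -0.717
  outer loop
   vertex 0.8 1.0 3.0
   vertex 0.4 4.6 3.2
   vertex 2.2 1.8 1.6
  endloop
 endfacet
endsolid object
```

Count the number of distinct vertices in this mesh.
9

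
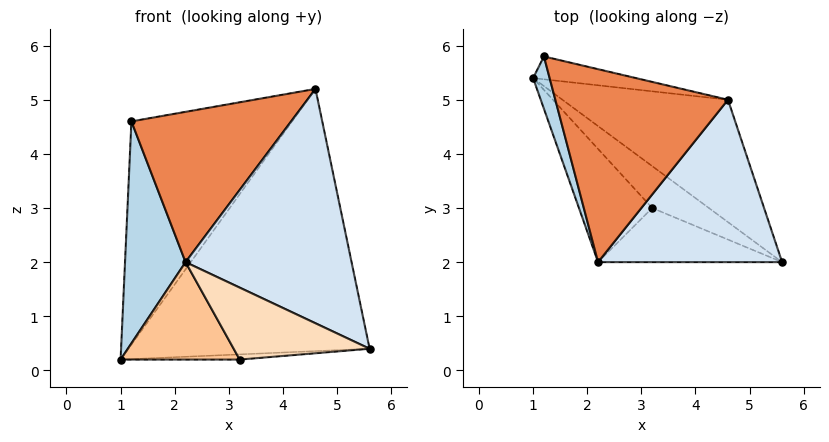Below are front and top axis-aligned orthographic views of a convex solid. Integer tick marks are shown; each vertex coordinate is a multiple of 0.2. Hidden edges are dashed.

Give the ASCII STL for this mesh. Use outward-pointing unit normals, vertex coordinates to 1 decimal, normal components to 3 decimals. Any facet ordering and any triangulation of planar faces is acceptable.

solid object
 facet normal 0.567 0.746 -0.348
  outer loop
   vertex 4.6 5.0 5.2
   vertex 5.6 2.0 0.4
   vertex 1.0 5.4 0.2
  endloop
 endfacet
 facet normal 0.244 0.965 -0.099
  outer loop
   vertex 1.2 5.8 4.6
   vertex 4.6 5.0 5.2
   vertex 1.0 5.4 0.2
  endloop
 endfacet
 facet normal -0.952 -0.299 0.070
  outer loop
   vertex 2.2 2.0 2.0
   vertex 1.2 5.8 4.6
   vertex 1.0 5.4 0.2
  endloop
 endfacet
 facet normal 0.259 -0.794 0.550
  outer loop
   vertex 2.2 2.0 2.0
   vertex 5.6 2.0 0.4
   vertex 4.6 5.0 5.2
  endloop
 endfacet
 facet normal -0.273 -0.591 0.759
  outer loop
   vertex 2.2 2.0 2.0
   vertex 4.6 5.0 5.2
   vertex 1.2 5.8 4.6
  endloop
 endfacet
 facet normal 0.133 0.122 -0.984
  outer loop
   vertex 3.2 3.0 0.2
   vertex 1.0 5.4 0.2
   vertex 5.6 2.0 0.4
  endloop
 endfacet
 facet normal -0.580 -0.532 -0.617
  outer loop
   vertex 3.2 3.0 0.2
   vertex 2.2 2.0 2.0
   vertex 1.0 5.4 0.2
  endloop
 endfacet
 facet normal -0.272 -0.769 -0.578
  outer loop
   vertex 3.2 3.0 0.2
   vertex 5.6 2.0 0.4
   vertex 2.2 2.0 2.0
  endloop
 endfacet
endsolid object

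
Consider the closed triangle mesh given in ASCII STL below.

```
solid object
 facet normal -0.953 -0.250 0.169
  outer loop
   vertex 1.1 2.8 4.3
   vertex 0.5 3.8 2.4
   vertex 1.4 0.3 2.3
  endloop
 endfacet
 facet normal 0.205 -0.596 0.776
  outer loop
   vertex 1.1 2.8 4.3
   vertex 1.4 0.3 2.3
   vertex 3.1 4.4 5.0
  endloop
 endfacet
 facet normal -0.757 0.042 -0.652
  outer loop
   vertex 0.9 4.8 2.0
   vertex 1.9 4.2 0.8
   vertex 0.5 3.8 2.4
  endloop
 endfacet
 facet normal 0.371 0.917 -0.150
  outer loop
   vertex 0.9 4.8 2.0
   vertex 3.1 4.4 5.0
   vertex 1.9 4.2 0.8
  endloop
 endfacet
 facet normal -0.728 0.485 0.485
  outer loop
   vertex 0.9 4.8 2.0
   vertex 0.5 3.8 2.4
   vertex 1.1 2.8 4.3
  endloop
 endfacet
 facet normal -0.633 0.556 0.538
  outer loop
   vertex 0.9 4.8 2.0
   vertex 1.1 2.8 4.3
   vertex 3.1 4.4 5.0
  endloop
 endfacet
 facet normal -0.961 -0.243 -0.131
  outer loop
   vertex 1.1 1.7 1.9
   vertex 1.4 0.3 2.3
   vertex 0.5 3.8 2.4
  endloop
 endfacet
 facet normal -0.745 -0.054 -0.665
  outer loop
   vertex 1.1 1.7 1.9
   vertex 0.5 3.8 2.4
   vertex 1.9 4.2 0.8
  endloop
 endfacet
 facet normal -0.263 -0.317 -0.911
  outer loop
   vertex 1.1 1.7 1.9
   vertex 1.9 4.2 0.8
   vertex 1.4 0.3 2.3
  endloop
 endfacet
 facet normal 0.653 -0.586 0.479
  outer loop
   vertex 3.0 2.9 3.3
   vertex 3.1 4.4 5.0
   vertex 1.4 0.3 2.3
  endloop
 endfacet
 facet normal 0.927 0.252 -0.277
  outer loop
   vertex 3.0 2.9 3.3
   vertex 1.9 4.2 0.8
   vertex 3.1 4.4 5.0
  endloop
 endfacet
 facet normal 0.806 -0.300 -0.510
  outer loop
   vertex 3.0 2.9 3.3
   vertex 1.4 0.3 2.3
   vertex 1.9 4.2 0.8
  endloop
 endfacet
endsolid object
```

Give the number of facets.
12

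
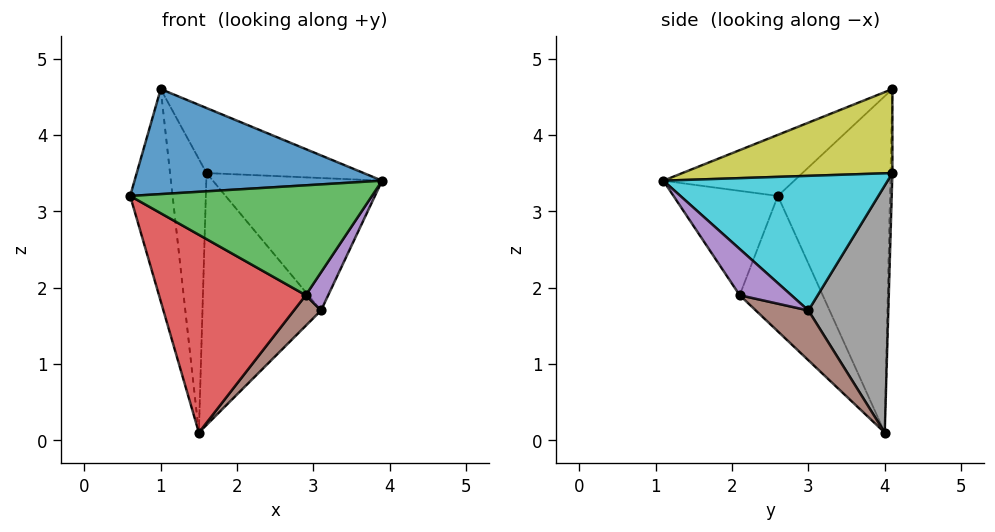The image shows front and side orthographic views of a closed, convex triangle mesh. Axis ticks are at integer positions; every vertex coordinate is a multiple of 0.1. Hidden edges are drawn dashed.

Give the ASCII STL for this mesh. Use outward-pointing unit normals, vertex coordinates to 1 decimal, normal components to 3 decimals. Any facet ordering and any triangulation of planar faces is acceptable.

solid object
 facet normal -0.317 -0.600 0.734
  outer loop
   vertex 1.0 4.1 4.6
   vertex 0.6 2.6 3.2
   vertex 3.9 1.1 3.4
  endloop
 endfacet
 facet normal -0.930 0.352 -0.111
  outer loop
   vertex 1.0 4.1 4.6
   vertex 1.5 4.0 0.1
   vertex 0.6 2.6 3.2
  endloop
 endfacet
 facet normal -0.374 -0.867 -0.329
  outer loop
   vertex 2.9 2.1 1.9
   vertex 3.9 1.1 3.4
   vertex 0.6 2.6 3.2
  endloop
 endfacet
 facet normal -0.434 -0.767 -0.472
  outer loop
   vertex 2.9 2.1 1.9
   vertex 0.6 2.6 3.2
   vertex 1.5 4.0 0.1
  endloop
 endfacet
 facet normal 0.689 -0.300 -0.659
  outer loop
   vertex 2.9 2.1 1.9
   vertex 3.1 3.0 1.7
   vertex 3.9 1.1 3.4
  endloop
 endfacet
 facet normal 0.576 -0.297 -0.762
  outer loop
   vertex 2.9 2.1 1.9
   vertex 1.5 4.0 0.1
   vertex 3.1 3.0 1.7
  endloop
 endfacet
 facet normal -0.051 0.998 -0.028
  outer loop
   vertex 1.6 4.1 3.5
   vertex 1.5 4.0 0.1
   vertex 1.0 4.1 4.6
  endloop
 endfacet
 facet normal 0.559 0.828 -0.041
  outer loop
   vertex 1.6 4.1 3.5
   vertex 3.1 3.0 1.7
   vertex 1.5 4.0 0.1
  endloop
 endfacet
 facet normal 0.734 0.549 0.400
  outer loop
   vertex 1.6 4.1 3.5
   vertex 1.0 4.1 4.6
   vertex 3.9 1.1 3.4
  endloop
 endfacet
 facet normal 0.765 0.577 0.285
  outer loop
   vertex 1.6 4.1 3.5
   vertex 3.9 1.1 3.4
   vertex 3.1 3.0 1.7
  endloop
 endfacet
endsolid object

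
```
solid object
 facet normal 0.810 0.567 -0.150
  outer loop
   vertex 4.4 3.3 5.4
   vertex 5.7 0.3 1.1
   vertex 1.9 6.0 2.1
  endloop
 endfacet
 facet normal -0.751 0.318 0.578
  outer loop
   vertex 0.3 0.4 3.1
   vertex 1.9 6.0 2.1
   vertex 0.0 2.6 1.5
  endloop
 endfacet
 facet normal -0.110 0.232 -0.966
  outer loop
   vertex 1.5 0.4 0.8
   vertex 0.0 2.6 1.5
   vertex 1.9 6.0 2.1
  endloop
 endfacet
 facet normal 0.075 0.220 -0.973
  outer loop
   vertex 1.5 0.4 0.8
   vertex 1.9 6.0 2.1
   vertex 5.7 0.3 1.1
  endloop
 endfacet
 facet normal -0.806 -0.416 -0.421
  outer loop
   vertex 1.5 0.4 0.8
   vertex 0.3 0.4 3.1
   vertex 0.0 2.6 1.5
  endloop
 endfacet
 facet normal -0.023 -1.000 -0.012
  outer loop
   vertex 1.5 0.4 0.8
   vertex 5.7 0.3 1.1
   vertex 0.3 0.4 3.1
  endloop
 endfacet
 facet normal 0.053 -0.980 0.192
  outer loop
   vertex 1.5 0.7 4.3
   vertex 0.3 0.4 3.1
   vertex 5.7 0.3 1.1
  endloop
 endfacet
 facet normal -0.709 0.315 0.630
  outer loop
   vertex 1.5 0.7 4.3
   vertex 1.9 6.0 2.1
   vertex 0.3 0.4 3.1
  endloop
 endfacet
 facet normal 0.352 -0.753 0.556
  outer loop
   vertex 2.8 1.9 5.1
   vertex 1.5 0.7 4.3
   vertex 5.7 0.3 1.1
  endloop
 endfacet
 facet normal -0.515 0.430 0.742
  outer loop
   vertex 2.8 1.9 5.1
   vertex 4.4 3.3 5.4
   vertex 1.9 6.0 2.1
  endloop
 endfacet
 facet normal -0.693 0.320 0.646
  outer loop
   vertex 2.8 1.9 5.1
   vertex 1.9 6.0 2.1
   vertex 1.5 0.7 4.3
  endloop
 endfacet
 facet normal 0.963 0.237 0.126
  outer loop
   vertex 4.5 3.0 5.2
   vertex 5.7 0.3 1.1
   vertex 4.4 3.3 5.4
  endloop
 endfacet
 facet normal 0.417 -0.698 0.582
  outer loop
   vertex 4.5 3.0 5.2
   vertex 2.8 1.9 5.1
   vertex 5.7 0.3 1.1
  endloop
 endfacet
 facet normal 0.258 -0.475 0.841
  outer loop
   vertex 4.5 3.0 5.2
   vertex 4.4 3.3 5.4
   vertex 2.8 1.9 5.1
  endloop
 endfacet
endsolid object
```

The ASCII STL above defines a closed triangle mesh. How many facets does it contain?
14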